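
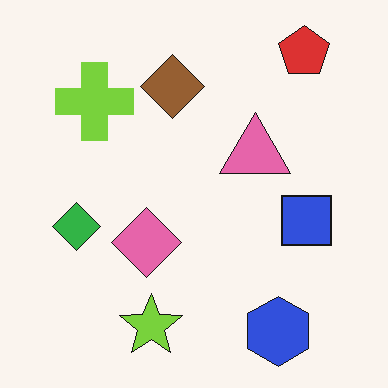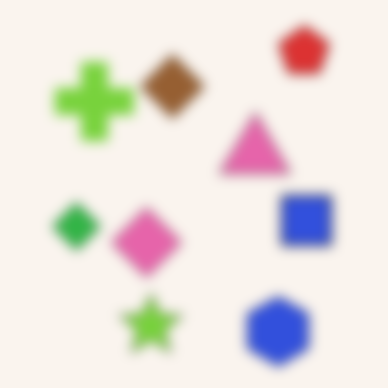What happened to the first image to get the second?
The transformation is: strongly gaussian-blurred.

Shape edges and outlines are uniformly softened across the whole image.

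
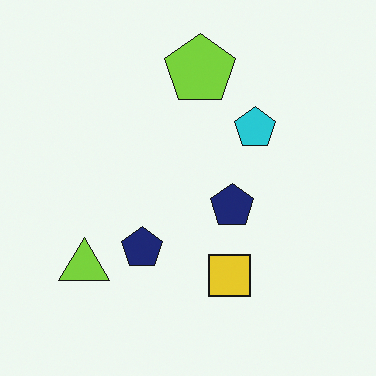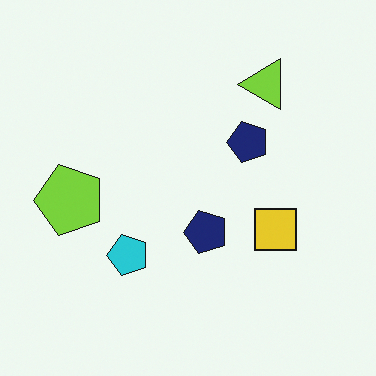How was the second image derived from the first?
The image was transposed (reflected across the top-left ↔ bottom-right diagonal).

Shapes have swapped their row and column positions — what was in the top-right is now in the bottom-left — a diagonal reflection.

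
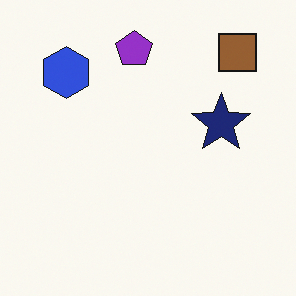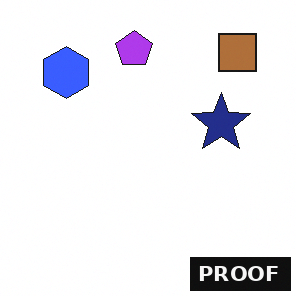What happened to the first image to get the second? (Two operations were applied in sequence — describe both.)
This is the original image brightened a little, then watermarked with the text "PROOF" in the lower-right corner.

Every pixel — background and shapes alike — is uniformly brightened. A dark label reading "PROOF" appears in the lower-right corner.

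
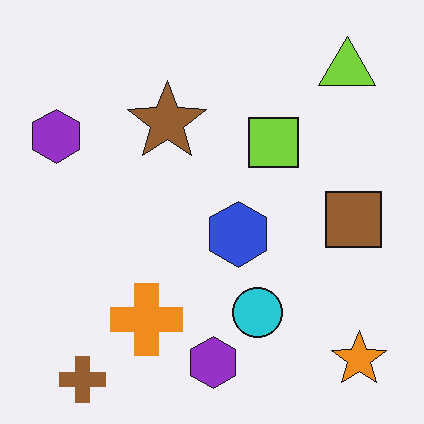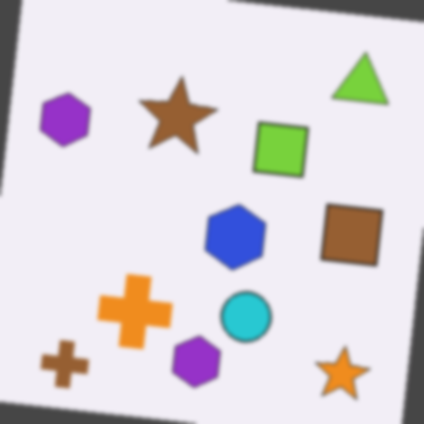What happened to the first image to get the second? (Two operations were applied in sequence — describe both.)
The image was rotated clockwise by a slight angle, then slightly softened.

Every shape is tilted by the same angle and the image corners show triangular fill wedges — a whole-image rotation by a non-right angle. Shape edges and outlines are uniformly softened across the whole image.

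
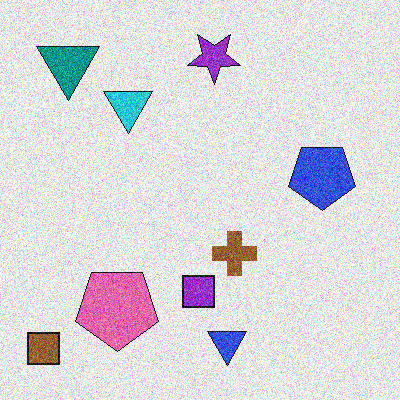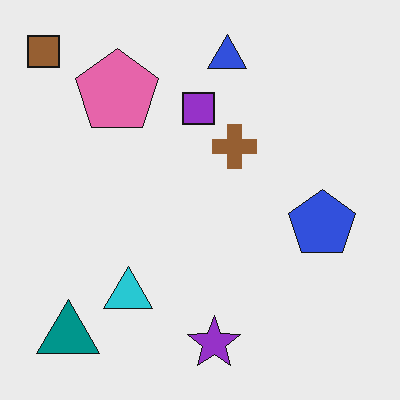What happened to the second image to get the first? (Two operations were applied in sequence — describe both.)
Flipped vertically (top ↔ bottom), then degraded with a thick layer of grain.

The brown square is in the top-left of the second image and the bottom-left of the first — shapes on opposite sides of the horizontal midline have swapped in a mirror flip. Random speckle covers the whole image, including the flat background.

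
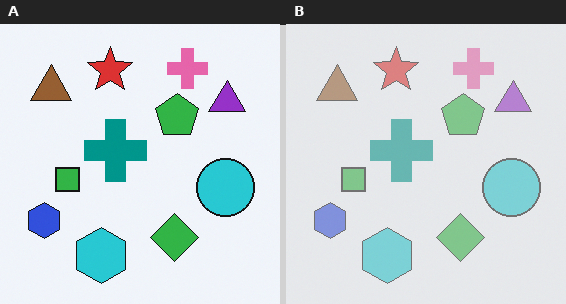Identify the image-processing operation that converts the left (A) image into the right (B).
The right (B) image is the left (A) washed out (contrast reduced).

Tones are pushed toward mid-grey across the whole image — a global contrast change.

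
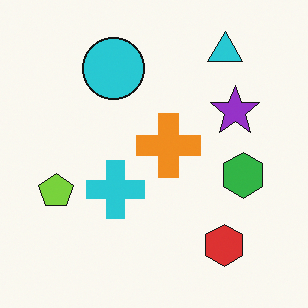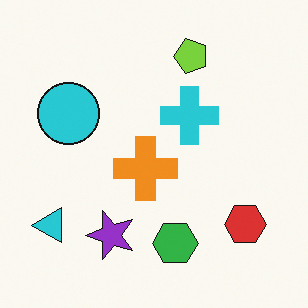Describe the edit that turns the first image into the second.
The transformation is: transposed (reflected across the top-left ↔ bottom-right diagonal).

Shapes have swapped their row and column positions — what was in the top-right is now in the bottom-left — a diagonal reflection.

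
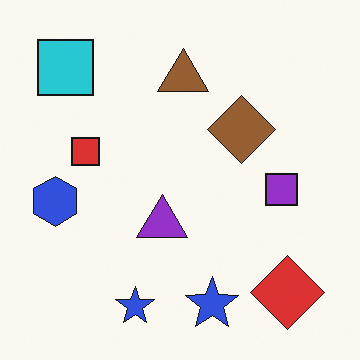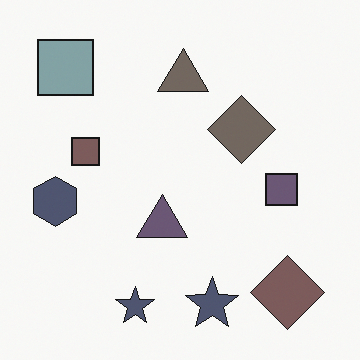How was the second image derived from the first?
The transformation is: heavily desaturated.

All colors are more muted and greyish — a global saturation change.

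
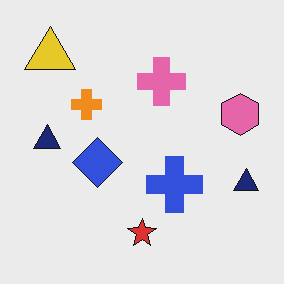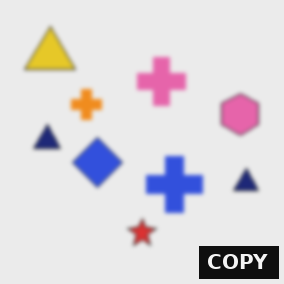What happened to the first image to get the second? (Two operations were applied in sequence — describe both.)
The second image is the first slightly softened, then watermarked with the text "COPY" in the lower-right corner.

Shape edges and outlines are uniformly softened across the whole image. A dark label reading "COPY" appears in the lower-right corner.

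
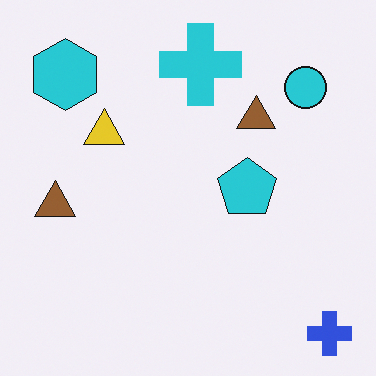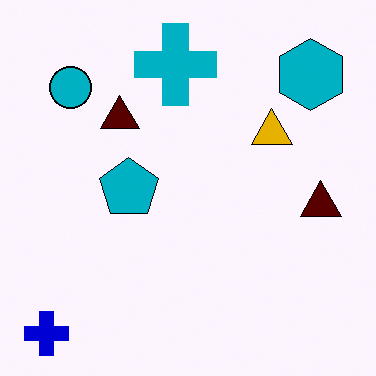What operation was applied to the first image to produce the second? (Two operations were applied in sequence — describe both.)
The image was boosted in contrast, then flipped horizontally (left ↔ right).

Tones are pushed away from mid-grey across the whole image — a global contrast change. The blue cross is in the bottom-right of the first image and the bottom-left of the second — shapes on opposite sides of the vertical midline have swapped in a mirror flip.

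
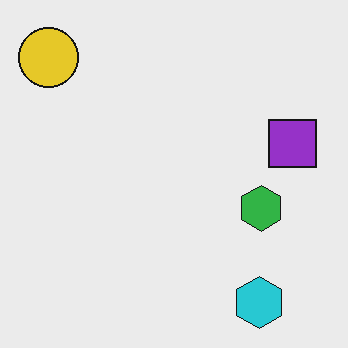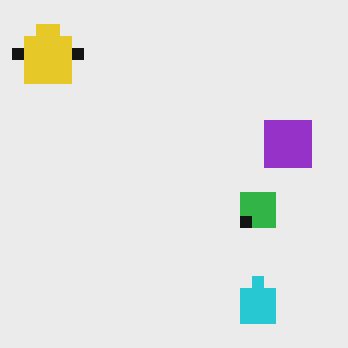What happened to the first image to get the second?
The second image is the first heavily pixelated into large blocks.

Shapes are reduced to large square blocks; fine edges and outlines are lost — a downscale-then-upscale (mosaic) effect.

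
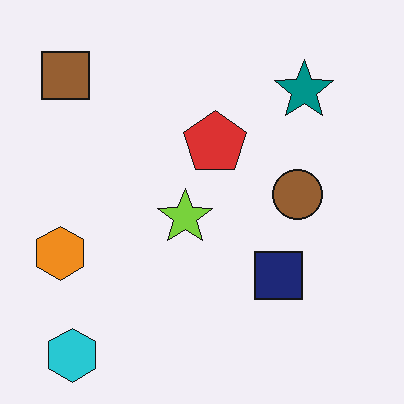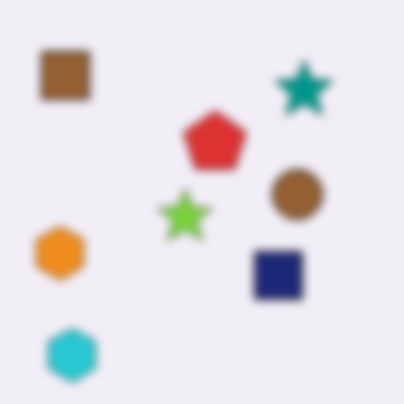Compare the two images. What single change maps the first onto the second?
The image was moderately blurred.

Shape edges and outlines are uniformly softened across the whole image.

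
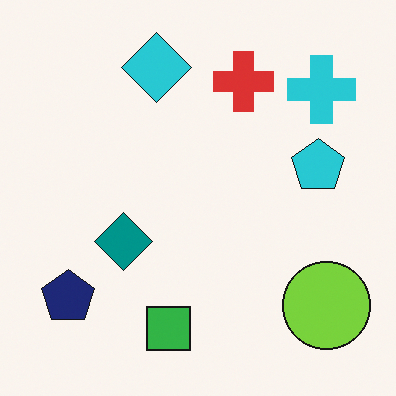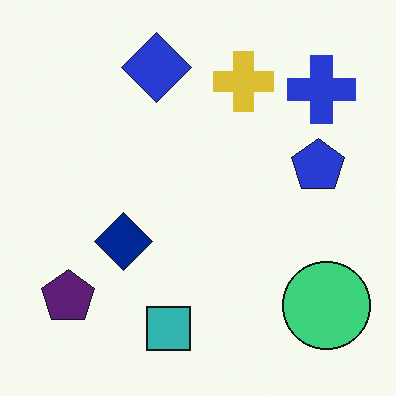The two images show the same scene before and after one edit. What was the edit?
It was hue-shifted slightly.

Every shape's color has rotated by the same amount around the hue wheel — a uniform hue shift.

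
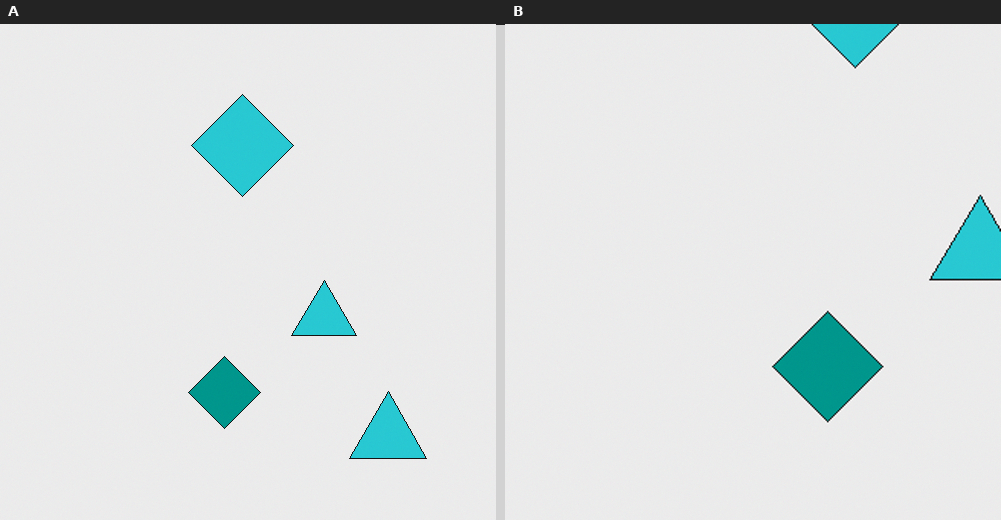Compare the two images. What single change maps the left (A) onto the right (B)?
It was cropped slightly and scaled back up.

The visible shapes are larger and the field of view is narrower; shapes near the original edges may be partly or wholly outside the frame — a crop-and-rescale.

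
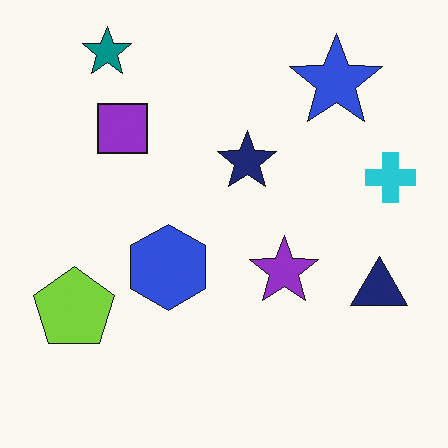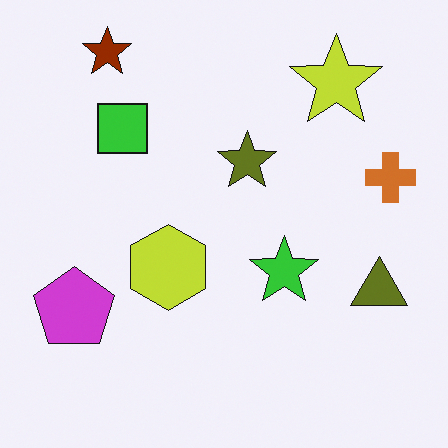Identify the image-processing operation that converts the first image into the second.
Hue-shifted by a large amount.

Every shape's color has rotated by the same amount around the hue wheel — a uniform hue shift.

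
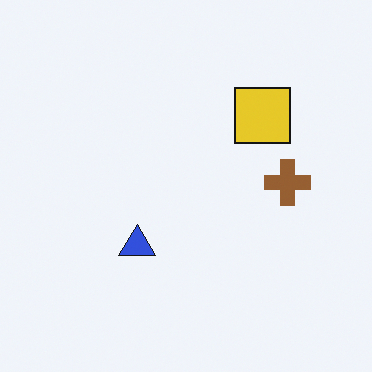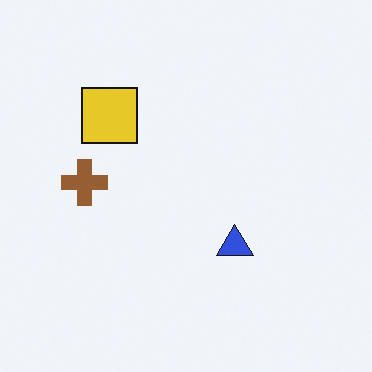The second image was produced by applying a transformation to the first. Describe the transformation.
This is the original image flipped horizontally (left ↔ right).

The brown cross is in the right of the first image and the left of the second — shapes on opposite sides of the vertical midline have swapped in a mirror flip.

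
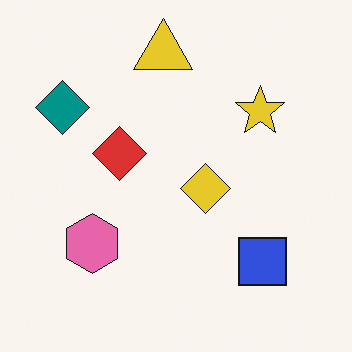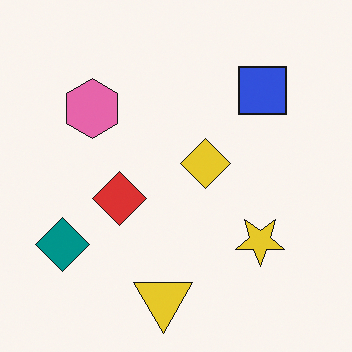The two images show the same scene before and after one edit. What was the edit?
The transformation is: flipped vertically (top ↔ bottom).

The yellow triangle is in the top of the first image and the bottom of the second — shapes on opposite sides of the horizontal midline have swapped in a mirror flip.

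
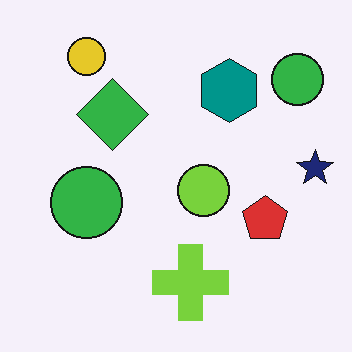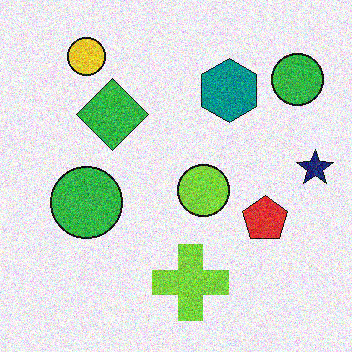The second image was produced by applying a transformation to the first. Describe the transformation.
The transformation is: degraded with moderate additive noise.

Random speckle covers the whole image, including the flat background.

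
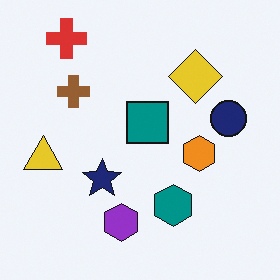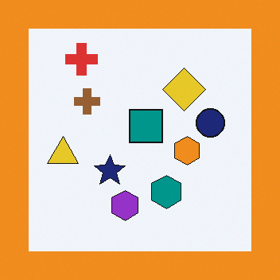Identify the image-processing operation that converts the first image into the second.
It was framed with a orange border.

A solid orange frame runs around the edge of the second image, with the content slightly shrunk inside it.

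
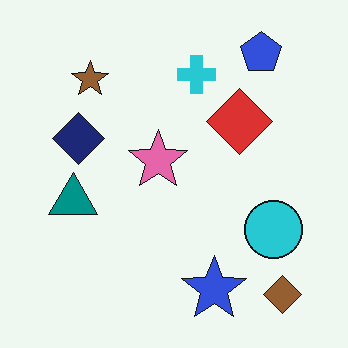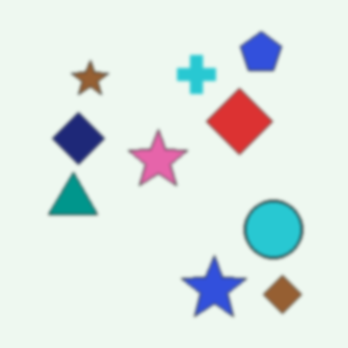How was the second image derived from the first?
The second image is the first lightly blurred.

Shape edges and outlines are uniformly softened across the whole image.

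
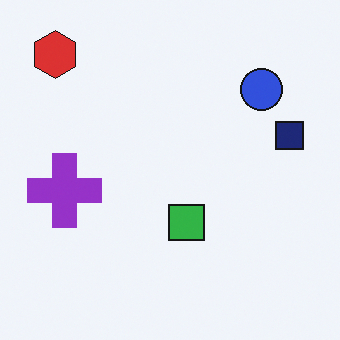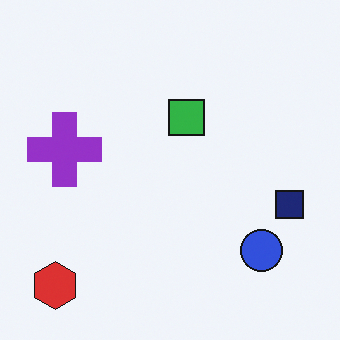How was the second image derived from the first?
It was flipped vertically (top ↔ bottom).

The red hexagon is in the top-left of the first image and the bottom-left of the second — shapes on opposite sides of the horizontal midline have swapped in a mirror flip.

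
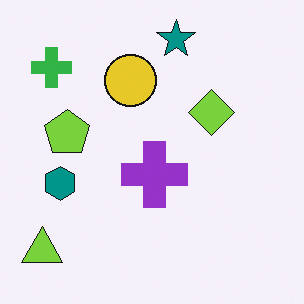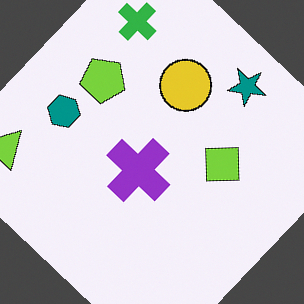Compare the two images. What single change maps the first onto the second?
The second image is the first rotated clockwise by a large amount — several tens of degrees.

Every shape is tilted by the same angle and the image corners show triangular fill wedges — a whole-image rotation by a non-right angle.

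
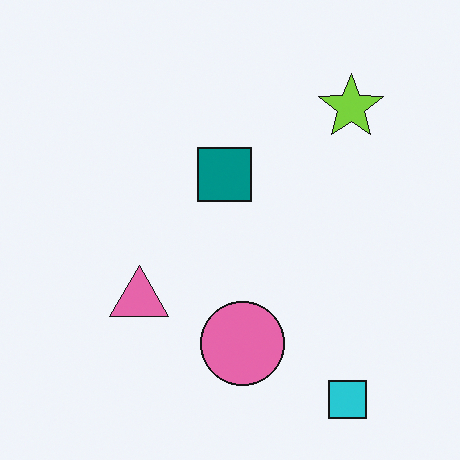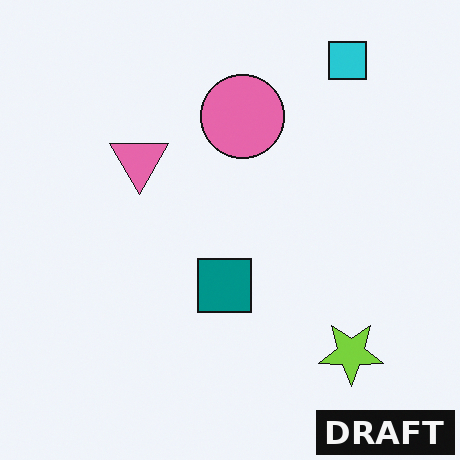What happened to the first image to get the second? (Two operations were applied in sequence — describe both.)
The image was flipped vertically (top ↔ bottom), then watermarked with the text "DRAFT" in the lower-right corner.

The cyan square is in the bottom-right of the first image and the top-right of the second — shapes on opposite sides of the horizontal midline have swapped in a mirror flip. A dark label reading "DRAFT" appears in the lower-right corner.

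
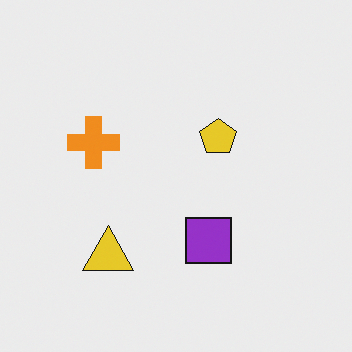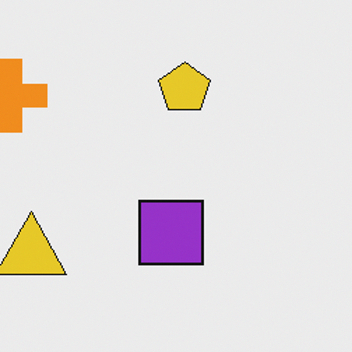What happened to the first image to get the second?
The transformation is: cropped slightly and scaled back up.

The visible shapes are larger and the field of view is narrower; shapes near the original edges may be partly or wholly outside the frame — a crop-and-rescale.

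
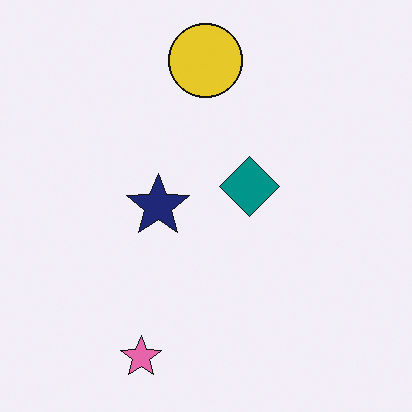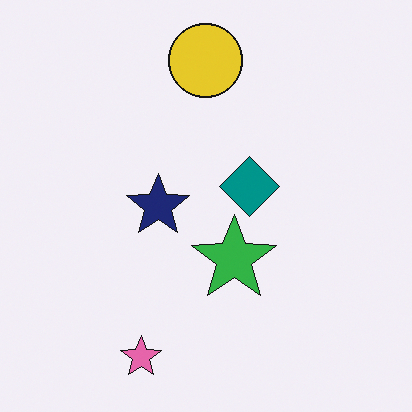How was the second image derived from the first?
The second image is the first overlaid with an additional green star.

A green star appears in the second image that is absent from the first.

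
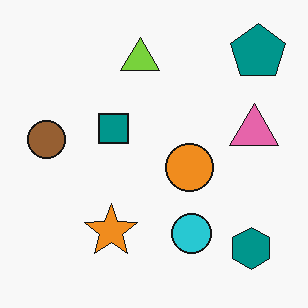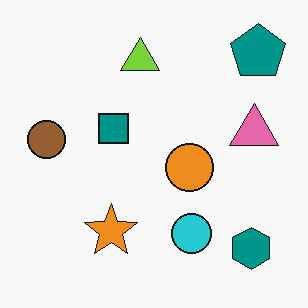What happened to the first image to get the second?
JPEG-compressed with visible artifacts.

Blocky 8×8 compression artifacts appear around shape edges and the flat background shows ringing — characteristic JPEG degradation.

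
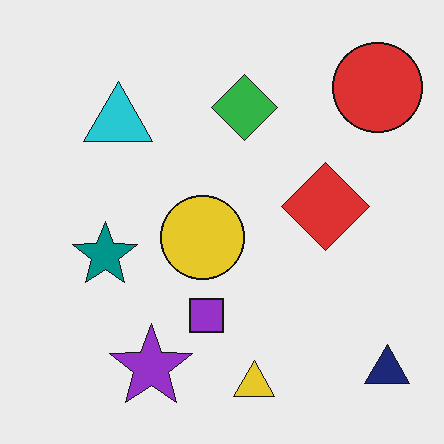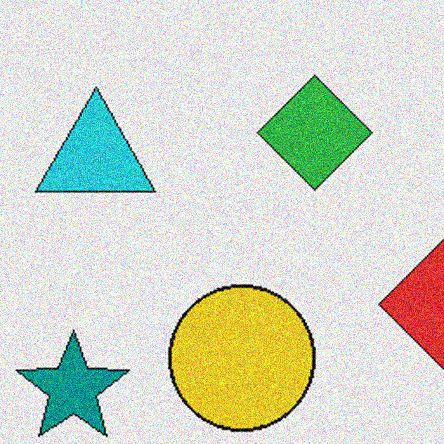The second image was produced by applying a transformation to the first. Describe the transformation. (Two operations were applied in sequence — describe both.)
The transformation is: cropped tightly and scaled back up, then degraded with a thick layer of grain.

The visible shapes are larger and the field of view is narrower; shapes near the original edges may be partly or wholly outside the frame — a crop-and-rescale. Random speckle covers the whole image, including the flat background.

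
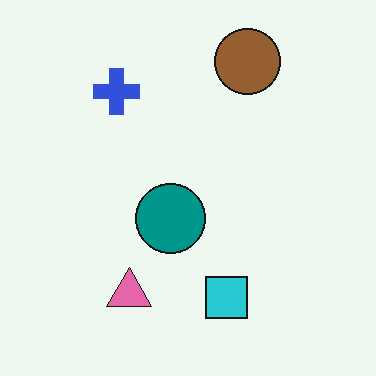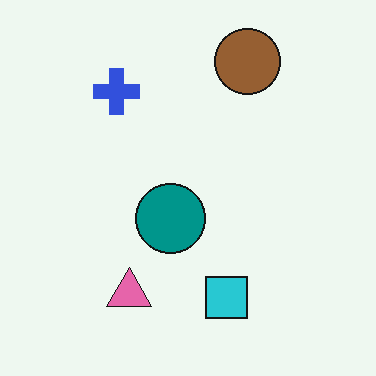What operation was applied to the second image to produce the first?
The transformation is: JPEG-compressed with visible artifacts.

Blocky 8×8 compression artifacts appear around shape edges and the flat background shows ringing — characteristic JPEG degradation.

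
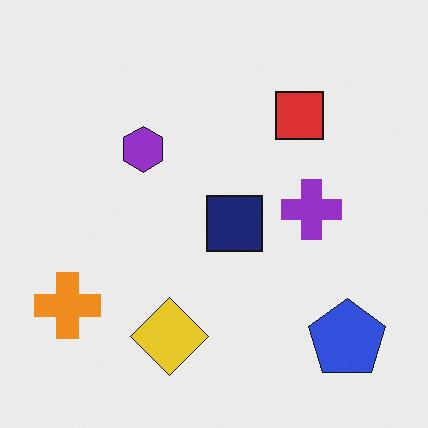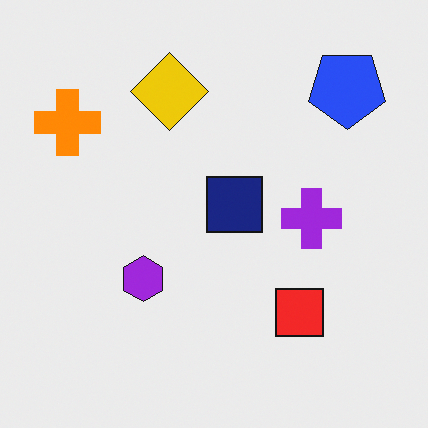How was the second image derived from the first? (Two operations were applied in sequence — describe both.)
It was flipped vertically (top ↔ bottom), then slightly oversaturated.

The blue pentagon is in the bottom-right of the first image and the top-right of the second — shapes on opposite sides of the horizontal midline have swapped in a mirror flip. All colors are more vivid — a global saturation change.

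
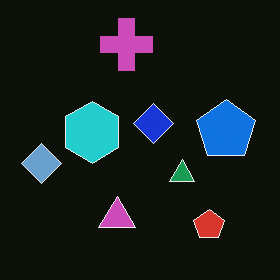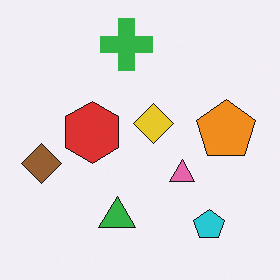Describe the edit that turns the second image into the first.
Color-inverted (negative).

The light background has become dark and every shape's color is its complement — a photographic negative.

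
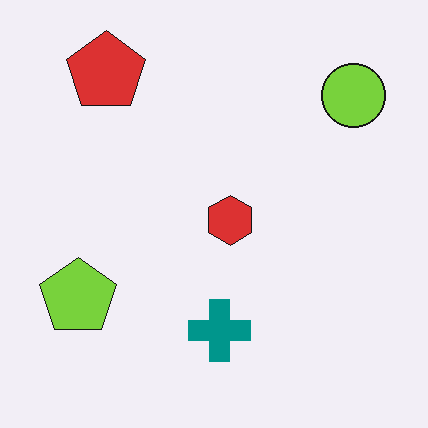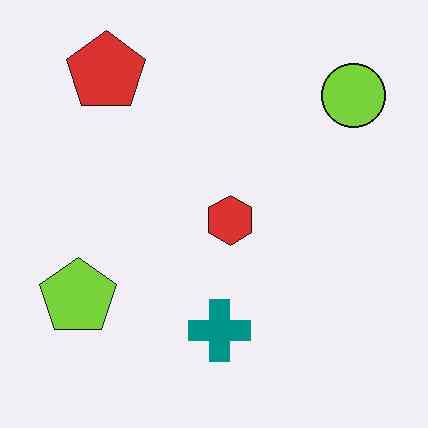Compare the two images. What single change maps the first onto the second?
The transformation is: JPEG-compressed with visible artifacts.

Blocky 8×8 compression artifacts appear around shape edges and the flat background shows ringing — characteristic JPEG degradation.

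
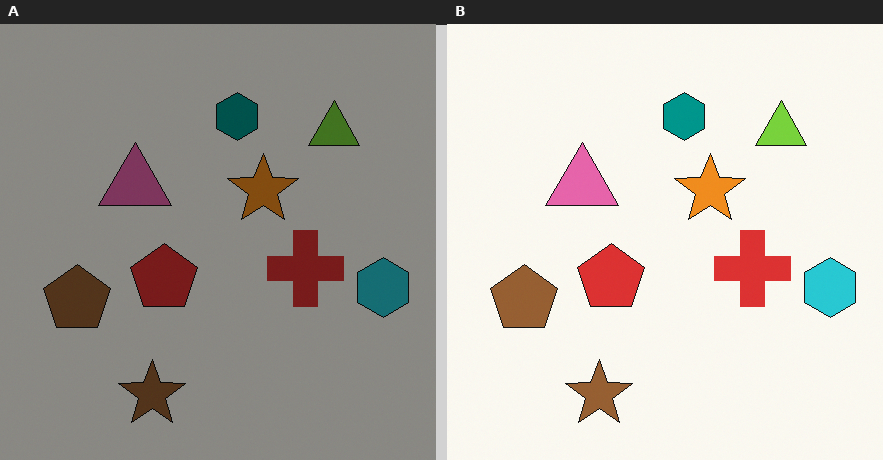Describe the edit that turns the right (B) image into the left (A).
Darkened a lot.

Every pixel — background and shapes alike — is uniformly darkened.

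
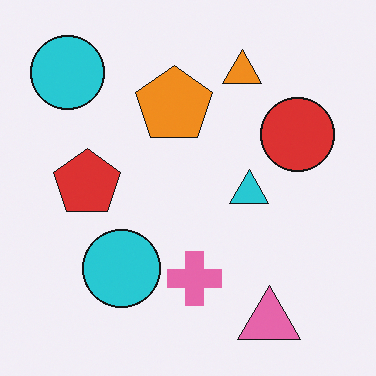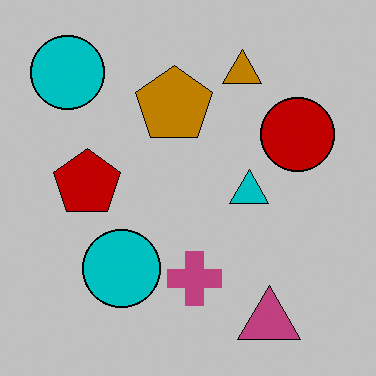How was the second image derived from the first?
The image was aggressively posterized.

Each flat color has snapped to a coarser quantized level — most visibly, the near-white background has dropped to a flat grey.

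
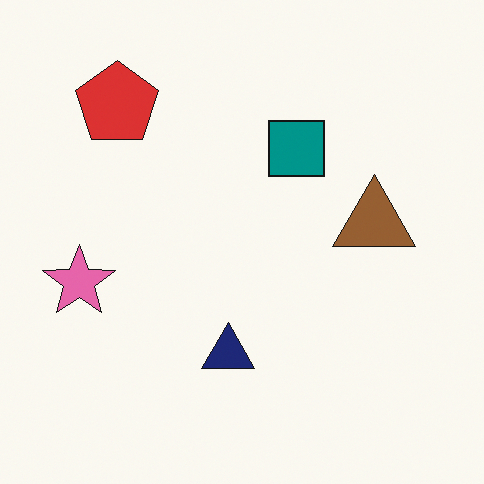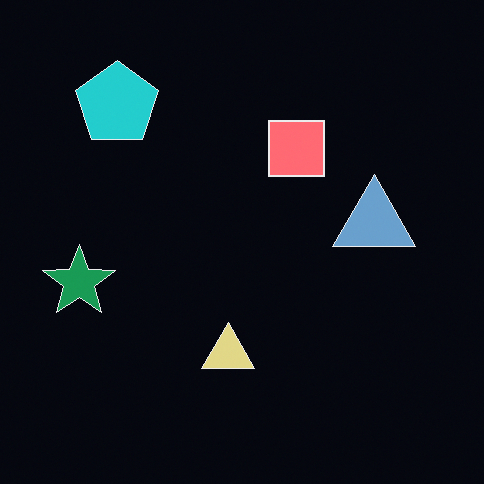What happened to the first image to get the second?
The transformation is: color-inverted (negative).

The light background has become dark and every shape's color is its complement — a photographic negative.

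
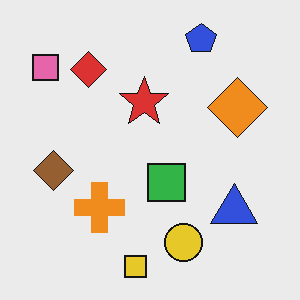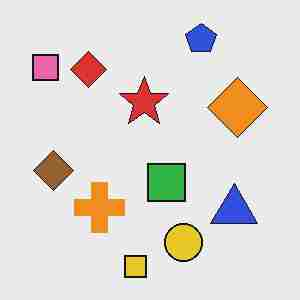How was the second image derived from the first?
The transformation is: degraded with heavy JPEG compression.

Blocky 8×8 compression artifacts appear around shape edges and the flat background shows ringing — characteristic JPEG degradation.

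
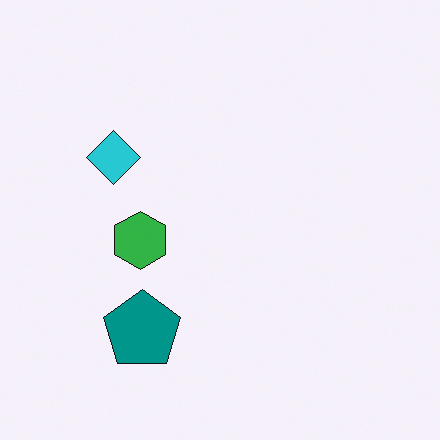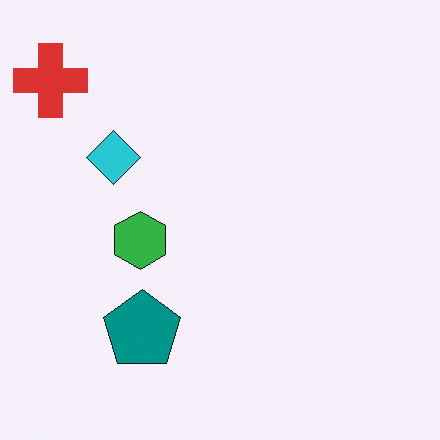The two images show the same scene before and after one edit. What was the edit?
It was overlaid with an additional red cross.

A red cross appears in the second image that is absent from the first.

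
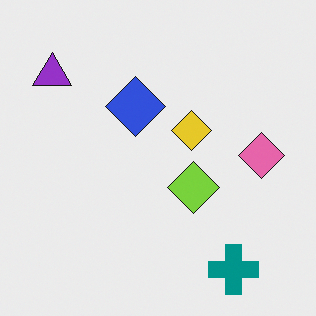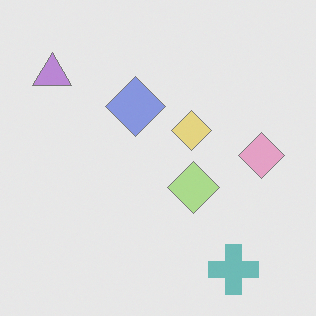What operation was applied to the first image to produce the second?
The image was washed out (contrast reduced).

Tones are pushed toward mid-grey across the whole image — a global contrast change.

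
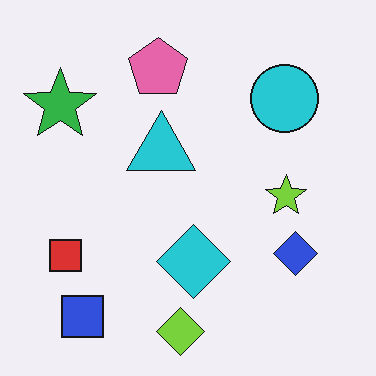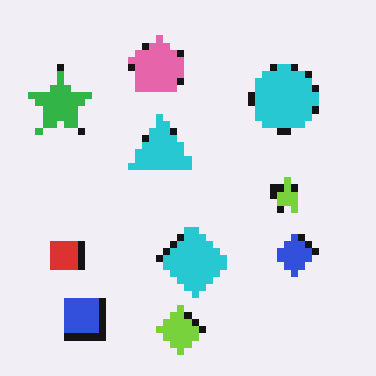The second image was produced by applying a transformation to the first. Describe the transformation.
Moderately pixelated.

Shapes are reduced to large square blocks; fine edges and outlines are lost — a downscale-then-upscale (mosaic) effect.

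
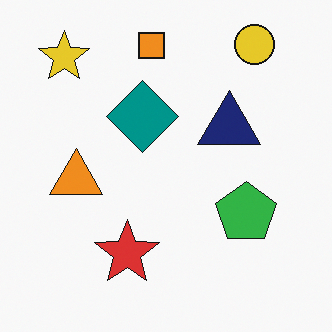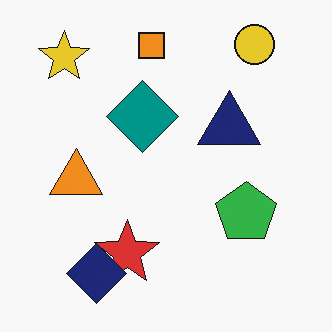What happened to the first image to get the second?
This is the original image overlaid with an additional navy diamond.

A navy diamond appears in the second image that is absent from the first.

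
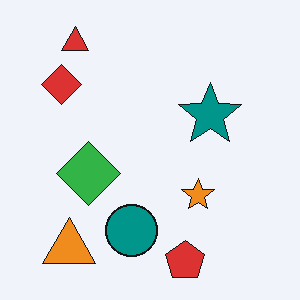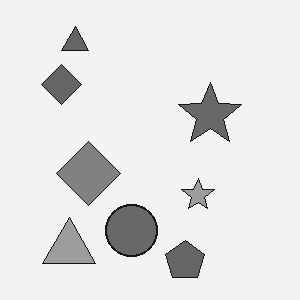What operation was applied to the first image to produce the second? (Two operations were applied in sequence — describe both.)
This is the original image converted to grayscale, then given moderate JPEG compression.

All color is removed — every shape is now a shade of grey. Blocky 8×8 compression artifacts appear around shape edges and the flat background shows ringing — characteristic JPEG degradation.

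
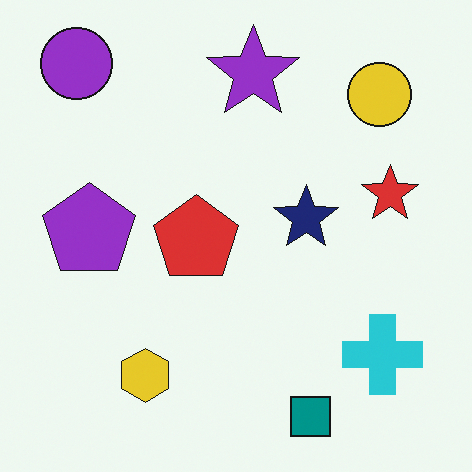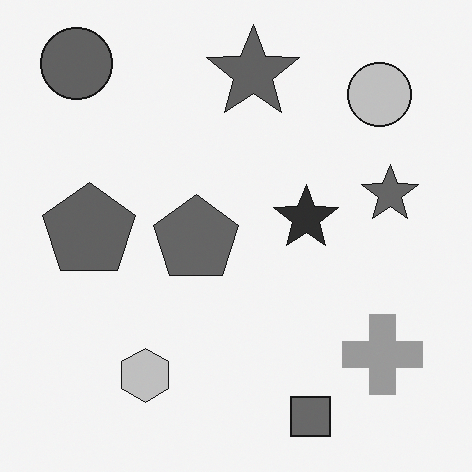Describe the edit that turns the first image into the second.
The image was converted to grayscale.

All color is removed — every shape is now a shade of grey.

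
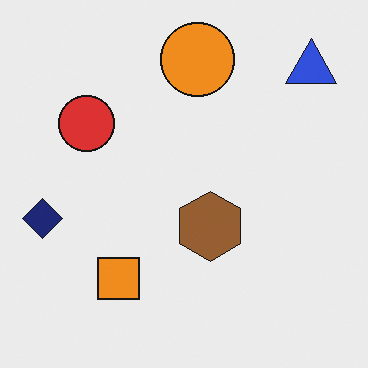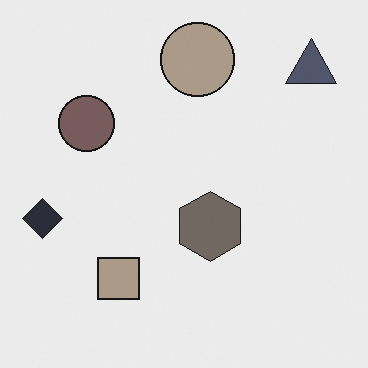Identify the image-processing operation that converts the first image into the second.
The second image is the first heavily desaturated.

All colors are more muted and greyish — a global saturation change.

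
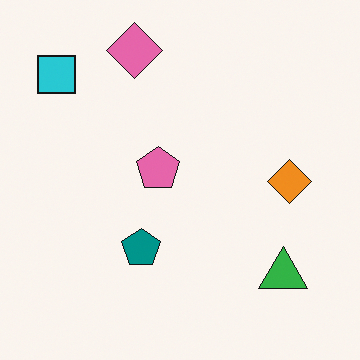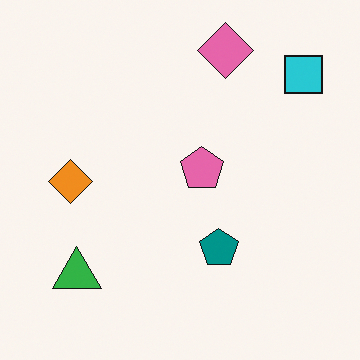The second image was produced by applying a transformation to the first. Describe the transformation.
Flipped horizontally (left ↔ right).

The cyan square is in the top-left of the first image and the top-right of the second — shapes on opposite sides of the vertical midline have swapped in a mirror flip.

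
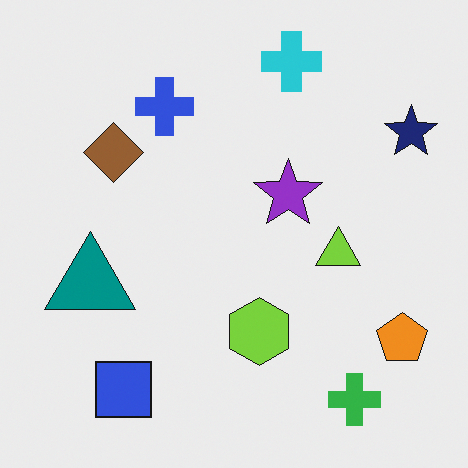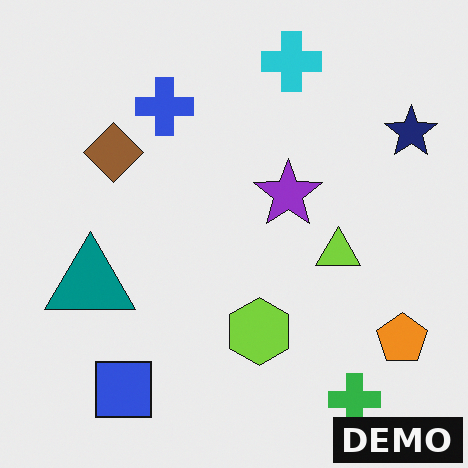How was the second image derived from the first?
The image was watermarked with the text "DEMO" in the lower-right corner.

A dark label reading "DEMO" appears in the lower-right corner.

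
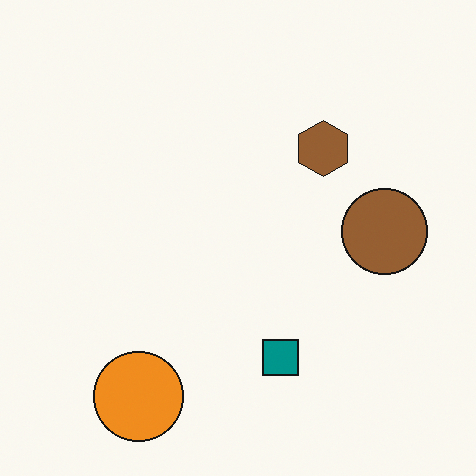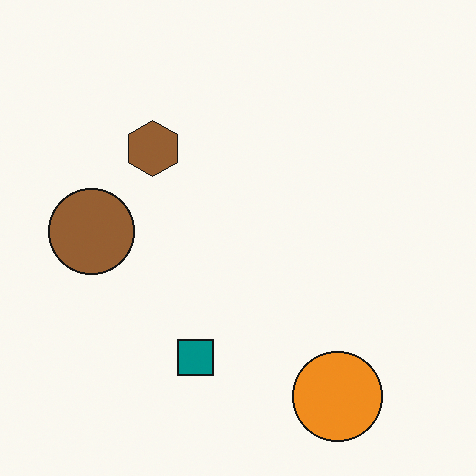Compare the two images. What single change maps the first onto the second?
It was flipped horizontally (left ↔ right).

The brown circle is in the right of the first image and the left of the second — shapes on opposite sides of the vertical midline have swapped in a mirror flip.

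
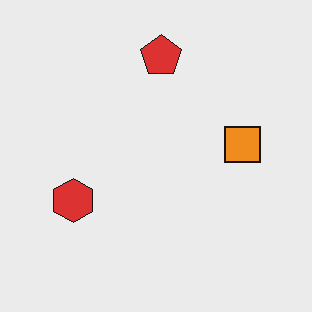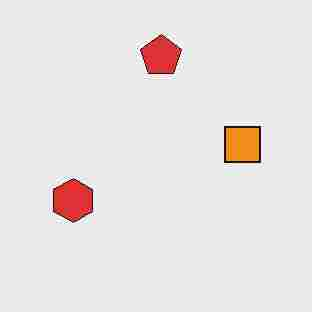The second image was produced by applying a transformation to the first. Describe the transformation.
Heavily JPEG-compressed with obvious blocking artifacts.

Blocky 8×8 compression artifacts appear around shape edges and the flat background shows ringing — characteristic JPEG degradation.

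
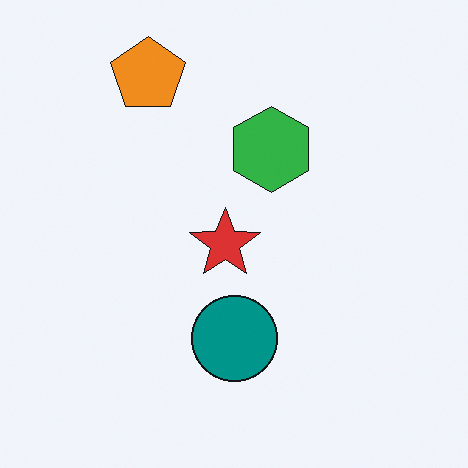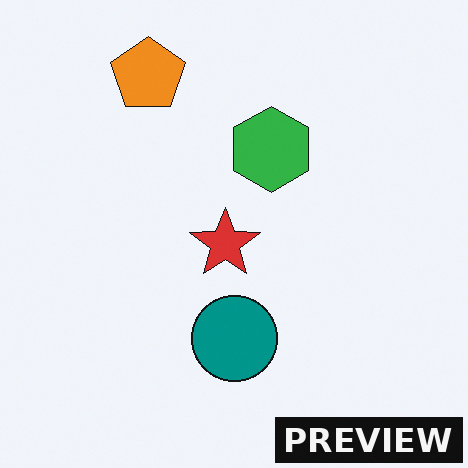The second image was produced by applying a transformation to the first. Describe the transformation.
This is the original image watermarked with the text "PREVIEW" in the lower-right corner.

A dark label reading "PREVIEW" appears in the lower-right corner.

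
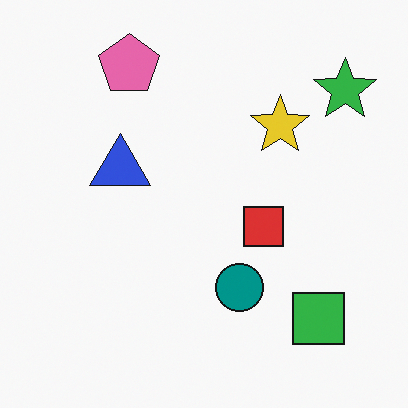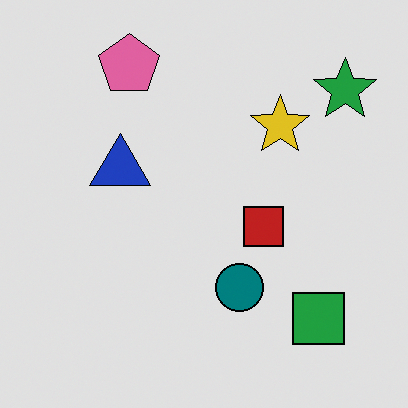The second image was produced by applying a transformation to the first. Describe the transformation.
The transformation is: posterized to a reduced palette.

Each flat color has snapped to a coarser quantized level — most visibly, the near-white background has dropped to a flat grey.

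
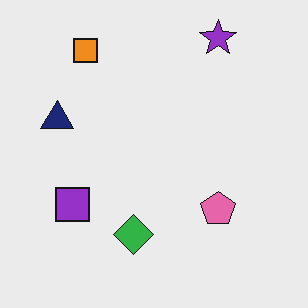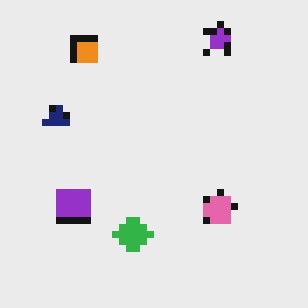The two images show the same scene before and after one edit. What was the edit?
The transformation is: moderately pixelated.

Shapes are reduced to large square blocks; fine edges and outlines are lost — a downscale-then-upscale (mosaic) effect.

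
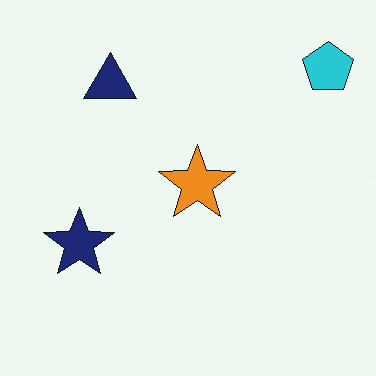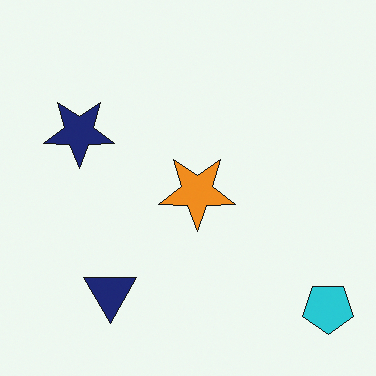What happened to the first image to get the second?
The transformation is: flipped vertically (top ↔ bottom).

The cyan pentagon is in the top-right of the first image and the bottom-right of the second — shapes on opposite sides of the horizontal midline have swapped in a mirror flip.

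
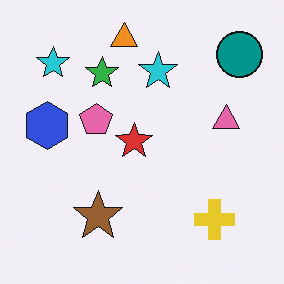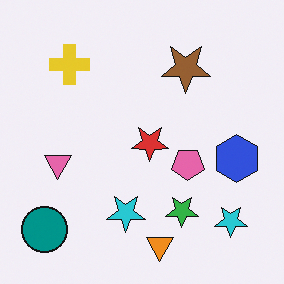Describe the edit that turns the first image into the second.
The transformation is: rotated 180°.

The teal circle sits in the top-right of the first image and the bottom-left of the second — consistent with a whole-image 180° rotation.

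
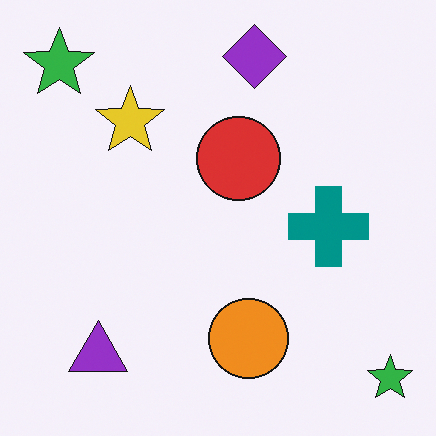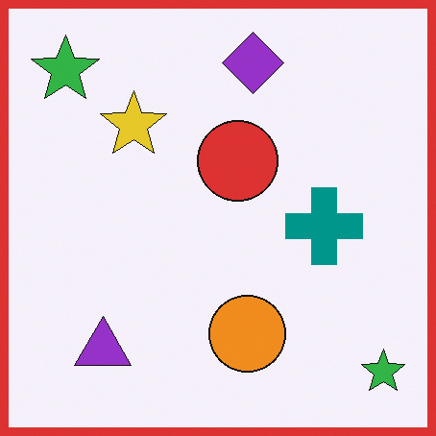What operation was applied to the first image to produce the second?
Framed with a red border.

A solid red frame runs around the edge of the second image, with the content slightly shrunk inside it.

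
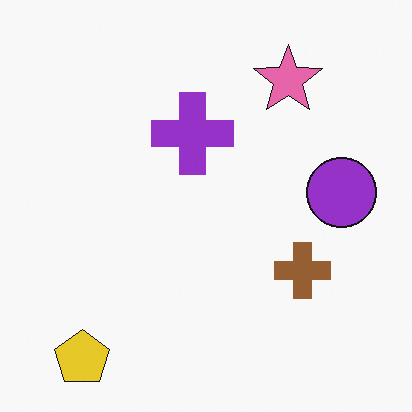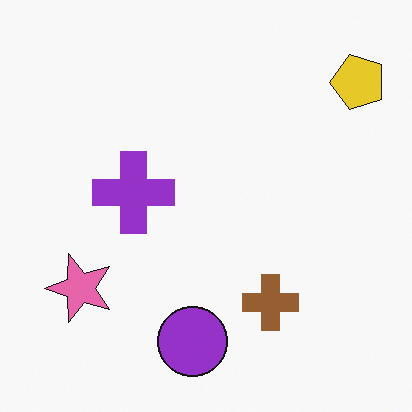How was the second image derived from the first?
The second image is the first transposed (reflected across the top-left ↔ bottom-right diagonal).

Shapes have swapped their row and column positions — what was in the top-right is now in the bottom-left — a diagonal reflection.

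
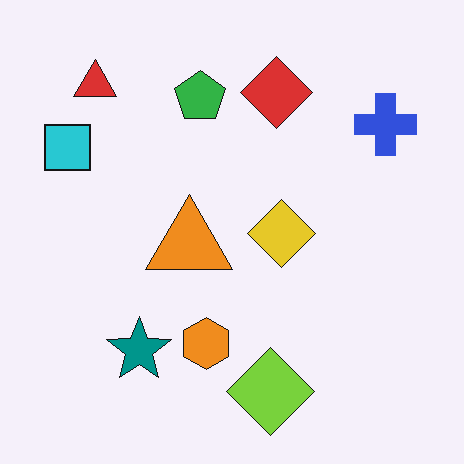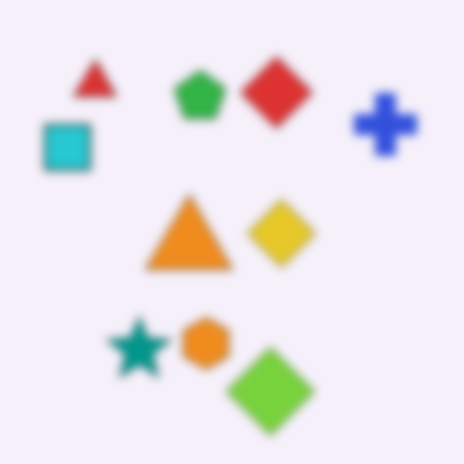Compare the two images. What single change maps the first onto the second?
The image was moderately blurred.

Shape edges and outlines are uniformly softened across the whole image.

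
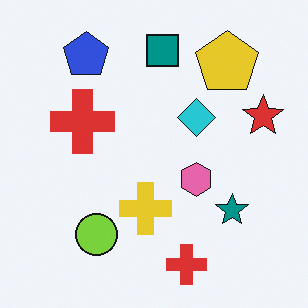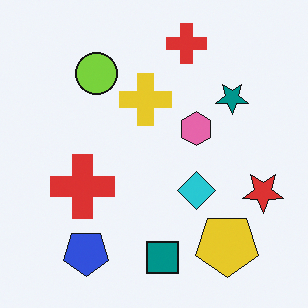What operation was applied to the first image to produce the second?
The second image is the first flipped vertically (top ↔ bottom).

The teal square is in the top of the first image and the bottom of the second — shapes on opposite sides of the horizontal midline have swapped in a mirror flip.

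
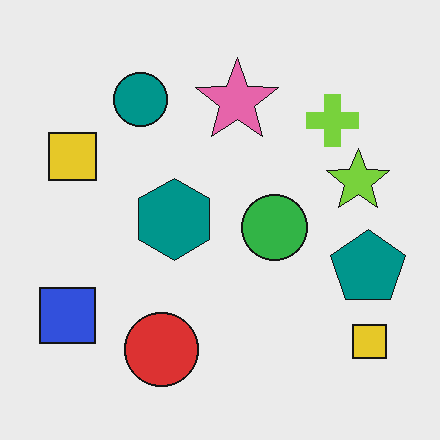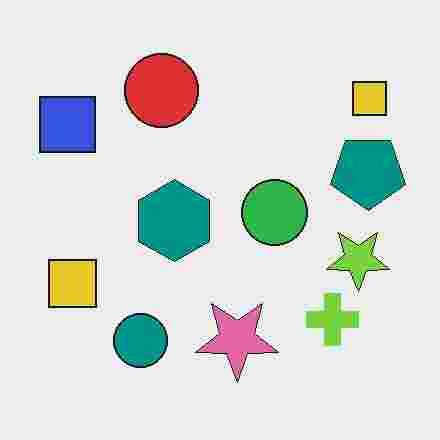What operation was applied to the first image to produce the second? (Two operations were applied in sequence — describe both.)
The second image is the first flipped vertically (top ↔ bottom), then heavily JPEG-compressed with obvious blocking artifacts.

The red circle is in the bottom of the first image and the top of the second — shapes on opposite sides of the horizontal midline have swapped in a mirror flip. Blocky 8×8 compression artifacts appear around shape edges and the flat background shows ringing — characteristic JPEG degradation.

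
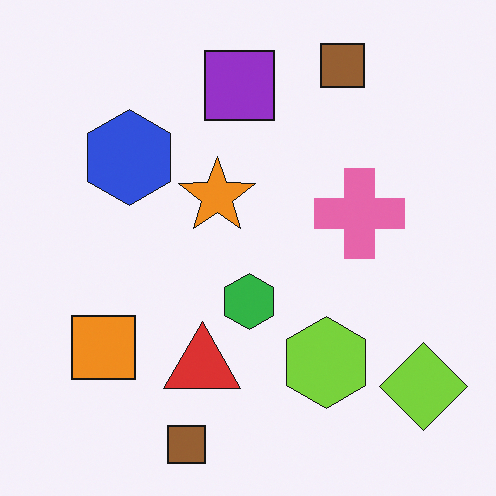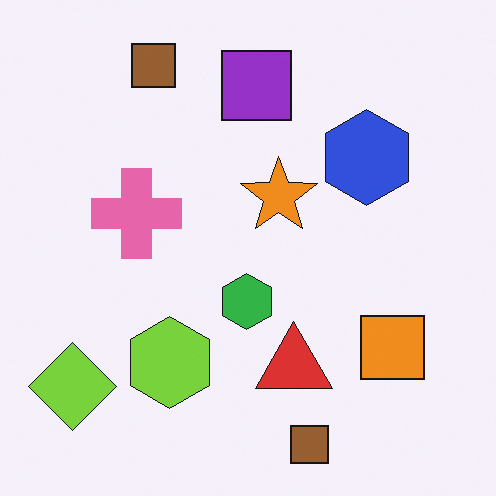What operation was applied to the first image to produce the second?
This is the original image flipped horizontally (left ↔ right).

The lime diamond is in the bottom-right of the first image and the bottom-left of the second — shapes on opposite sides of the vertical midline have swapped in a mirror flip.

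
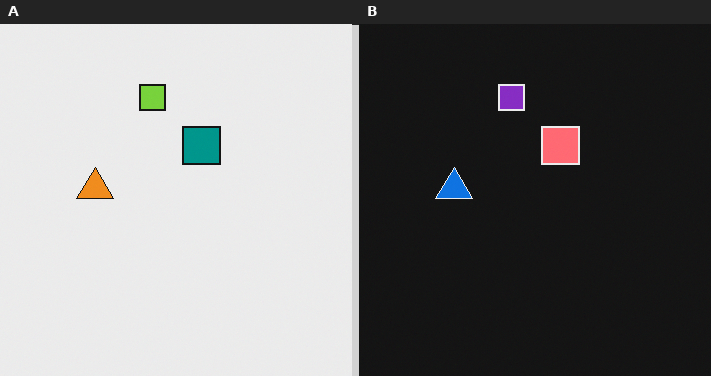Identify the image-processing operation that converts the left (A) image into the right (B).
The image was color-inverted (negative).

The light background has become dark and every shape's color is its complement — a photographic negative.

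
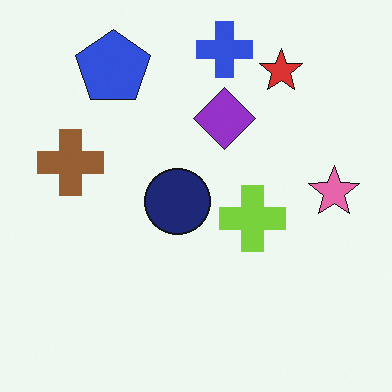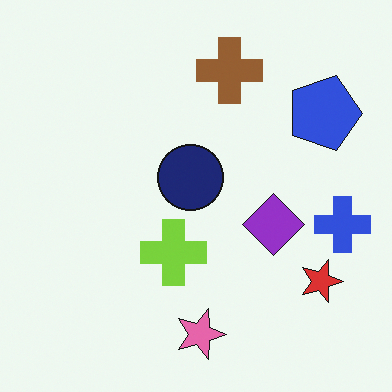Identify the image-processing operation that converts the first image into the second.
This is the original image rotated 90° clockwise.

The blue pentagon sits in the top-left of the first image and the top-right of the second — consistent with a whole-image 90° clockwise rotation.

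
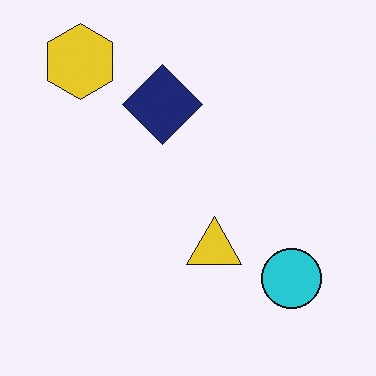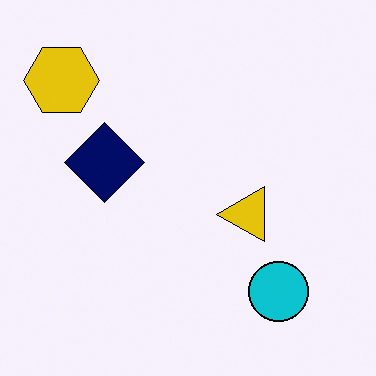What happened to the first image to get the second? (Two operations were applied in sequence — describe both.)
It was given slightly increased contrast, then transposed (reflected across the top-left ↔ bottom-right diagonal).

Tones are pushed away from mid-grey across the whole image — a global contrast change. Shapes have swapped their row and column positions — what was in the top-right is now in the bottom-left — a diagonal reflection.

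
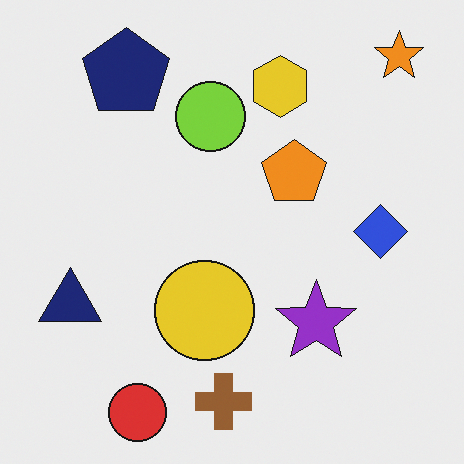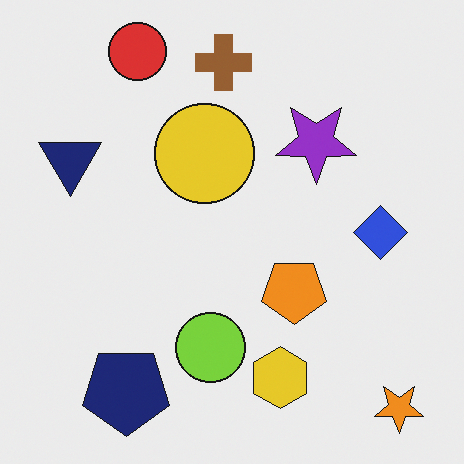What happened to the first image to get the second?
Flipped vertically (top ↔ bottom).

The red circle is in the bottom-left of the first image and the top-left of the second — shapes on opposite sides of the horizontal midline have swapped in a mirror flip.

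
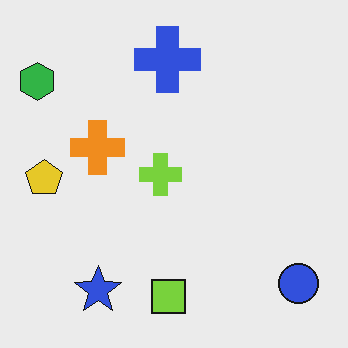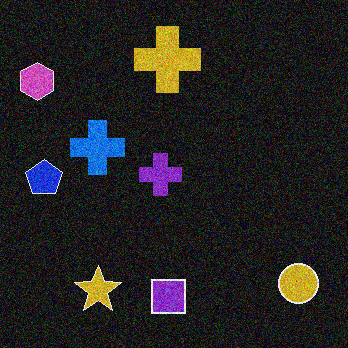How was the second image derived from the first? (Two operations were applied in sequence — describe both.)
This is the original image color-inverted (negative), then degraded with moderate additive noise.

The light background has become dark and every shape's color is its complement — a photographic negative. Random speckle covers the whole image, including the flat background.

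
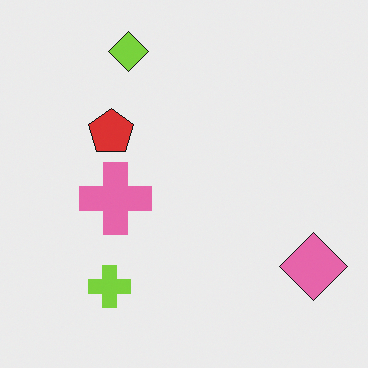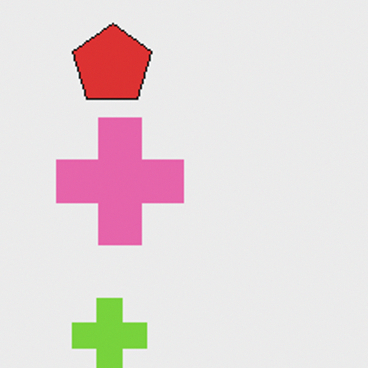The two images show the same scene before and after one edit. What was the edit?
It was cropped tightly and scaled back up.

The visible shapes are larger and the field of view is narrower; shapes near the original edges may be partly or wholly outside the frame — a crop-and-rescale.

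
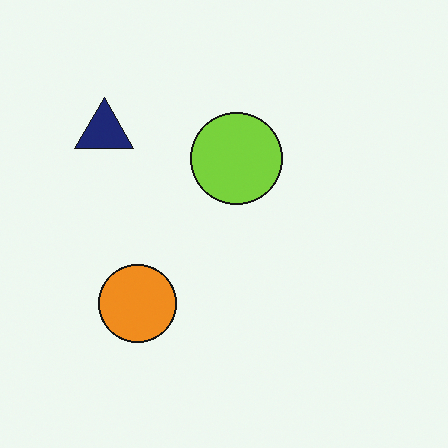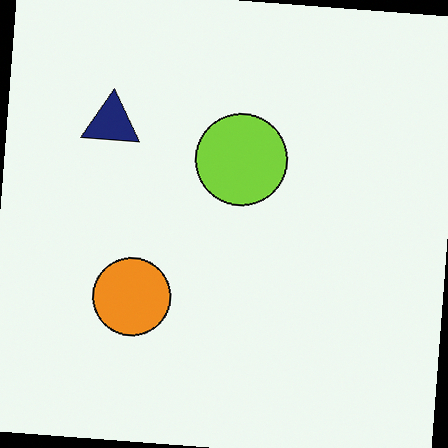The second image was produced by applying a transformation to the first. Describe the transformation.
The transformation is: rotated clockwise by a small amount.

Every shape is tilted by the same angle and the image corners show triangular fill wedges — a whole-image rotation by a non-right angle.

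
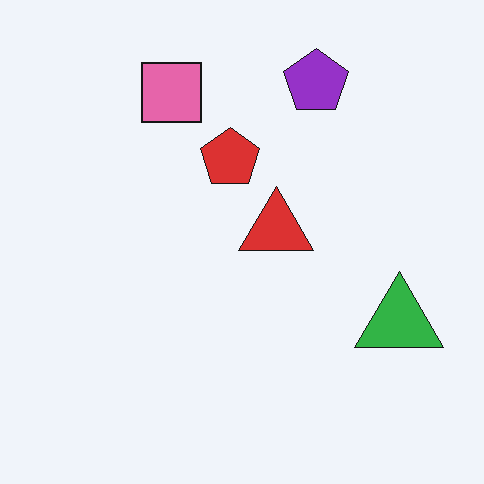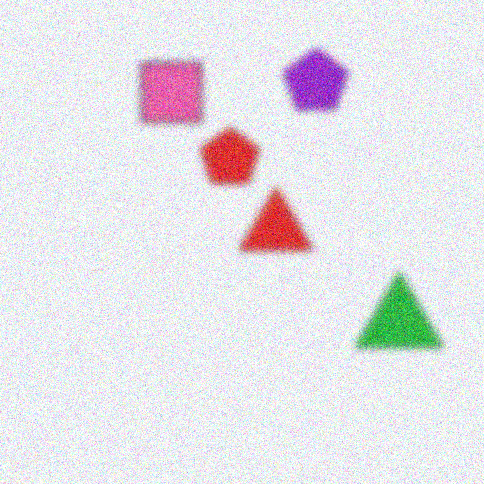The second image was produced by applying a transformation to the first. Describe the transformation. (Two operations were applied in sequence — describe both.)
The second image is the first moderately blurred, then degraded with visible gaussian noise.

Shape edges and outlines are uniformly softened across the whole image. Random speckle covers the whole image, including the flat background.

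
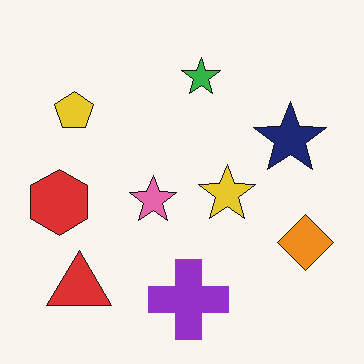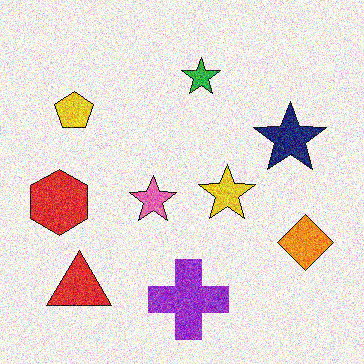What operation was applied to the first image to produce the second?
The transformation is: degraded with strong gaussian noise.

Random speckle covers the whole image, including the flat background.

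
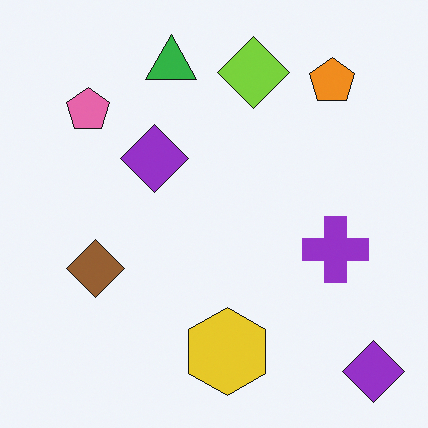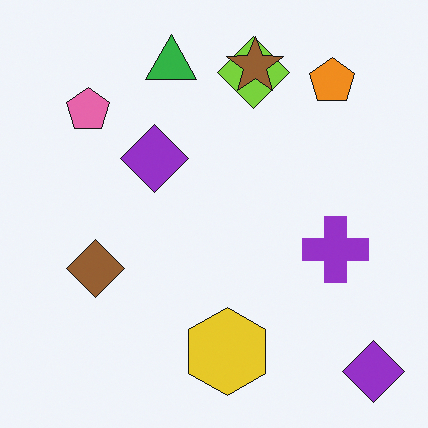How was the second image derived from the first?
Overlaid with an additional brown star.

A brown star appears in the second image that is absent from the first.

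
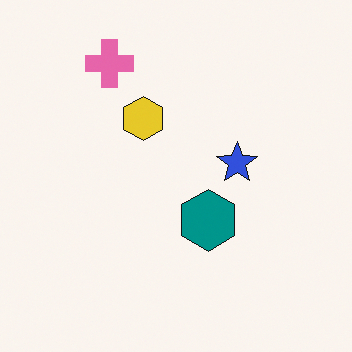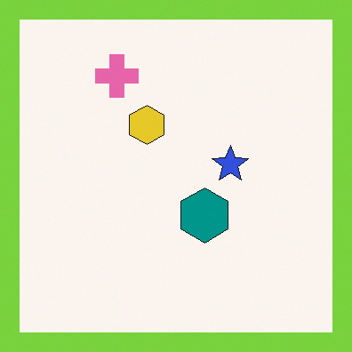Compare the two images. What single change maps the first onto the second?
The image was framed with a lime border.

A solid lime frame runs around the edge of the second image, with the content slightly shrunk inside it.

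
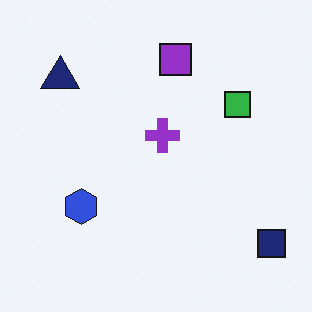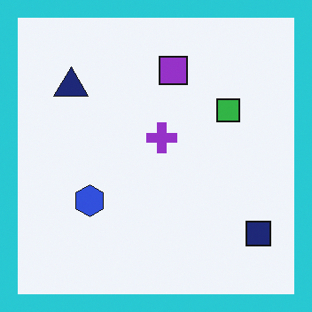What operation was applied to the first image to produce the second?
It was framed with a cyan border.

A solid cyan frame runs around the edge of the second image, with the content slightly shrunk inside it.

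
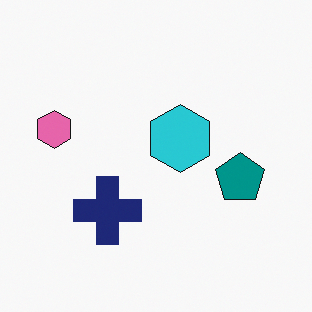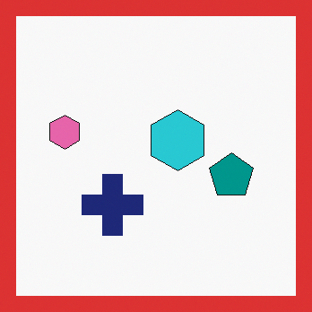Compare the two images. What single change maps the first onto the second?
The image was framed with a red border.

A solid red frame runs around the edge of the second image, with the content slightly shrunk inside it.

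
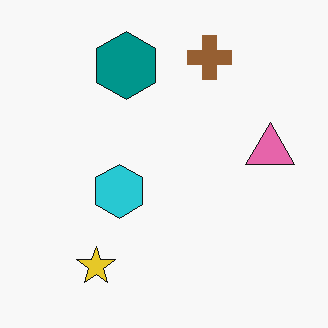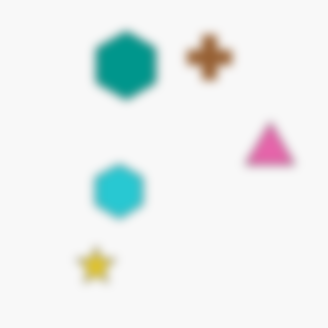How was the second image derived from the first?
Strongly gaussian-blurred.

Shape edges and outlines are uniformly softened across the whole image.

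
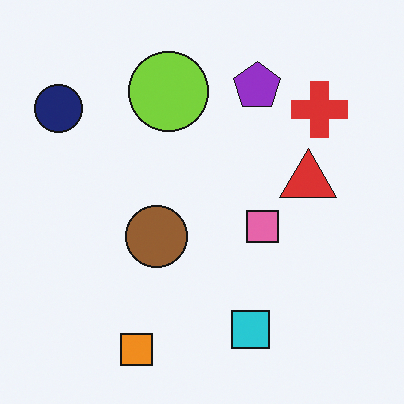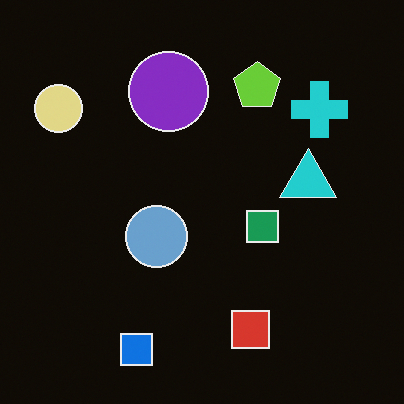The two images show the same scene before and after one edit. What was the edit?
It was color-inverted (negative).

The light background has become dark and every shape's color is its complement — a photographic negative.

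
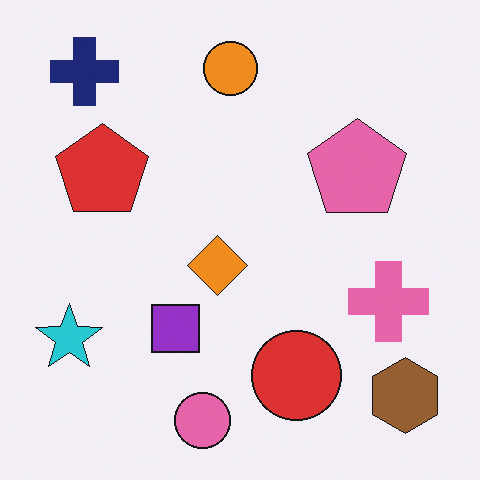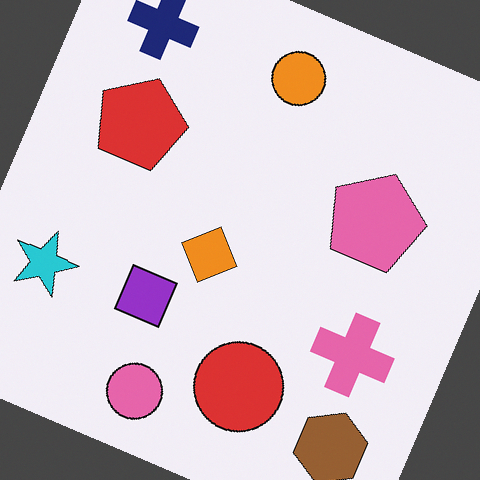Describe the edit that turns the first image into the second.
It was rotated clockwise by a clearly visible amount.

Every shape is tilted by the same angle and the image corners show triangular fill wedges — a whole-image rotation by a non-right angle.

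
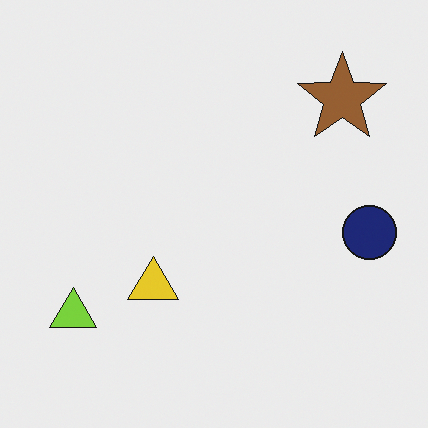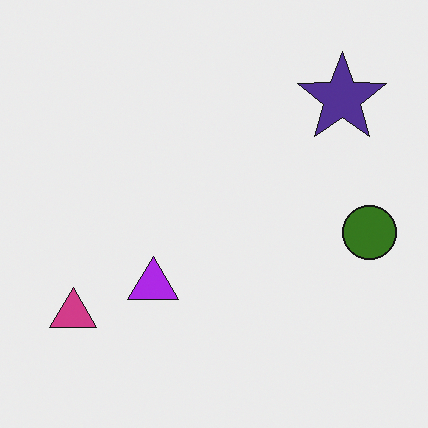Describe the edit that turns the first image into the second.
The second image is the first hue-shifted by a large amount.

Every shape's color has rotated by the same amount around the hue wheel — a uniform hue shift.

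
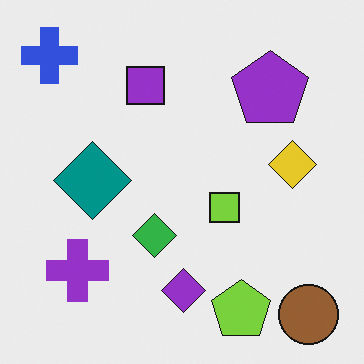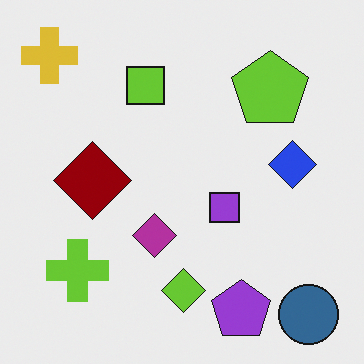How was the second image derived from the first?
The transformation is: hue-shifted by a large amount.

Every shape's color has rotated by the same amount around the hue wheel — a uniform hue shift.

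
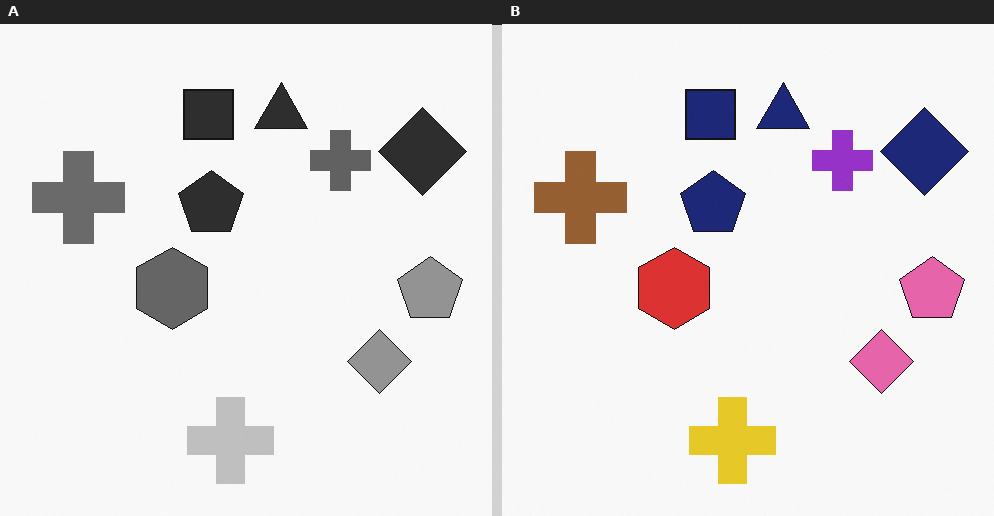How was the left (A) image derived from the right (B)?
It was converted to grayscale.

All color is removed — every shape is now a shade of grey.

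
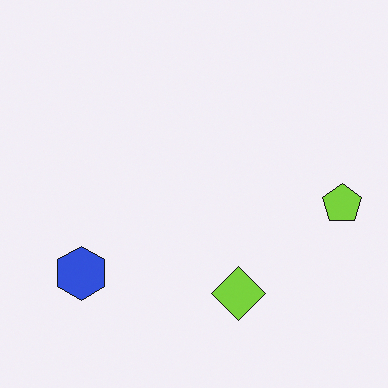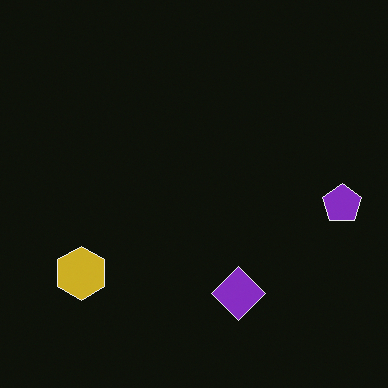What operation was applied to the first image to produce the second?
Color-inverted (negative).

The light background has become dark and every shape's color is its complement — a photographic negative.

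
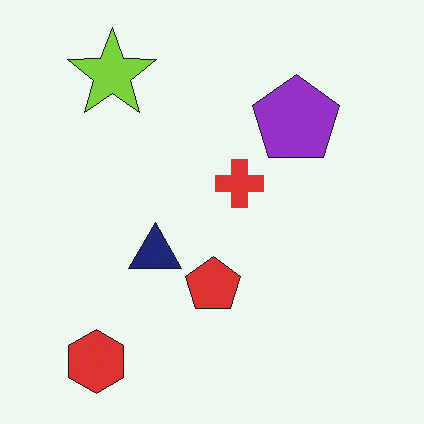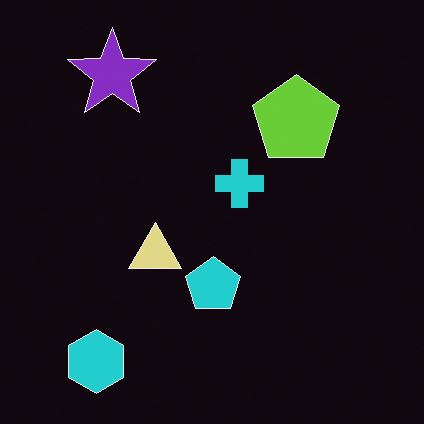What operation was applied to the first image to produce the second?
This is the original image color-inverted (negative).

The light background has become dark and every shape's color is its complement — a photographic negative.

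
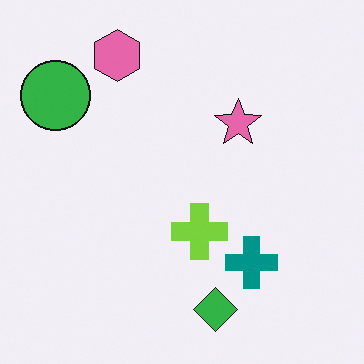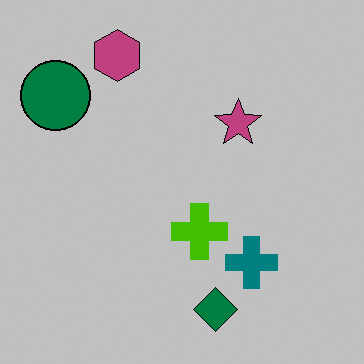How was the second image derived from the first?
The transformation is: heavily posterized to just a handful of flat colors.

Each flat color has snapped to a coarser quantized level — most visibly, the near-white background has dropped to a flat grey.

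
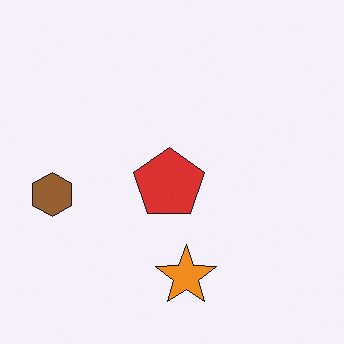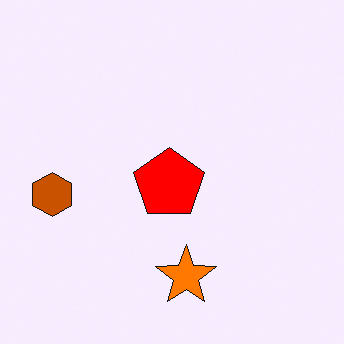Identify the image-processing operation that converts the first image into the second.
Heavily oversaturated.

All colors are more vivid — a global saturation change.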